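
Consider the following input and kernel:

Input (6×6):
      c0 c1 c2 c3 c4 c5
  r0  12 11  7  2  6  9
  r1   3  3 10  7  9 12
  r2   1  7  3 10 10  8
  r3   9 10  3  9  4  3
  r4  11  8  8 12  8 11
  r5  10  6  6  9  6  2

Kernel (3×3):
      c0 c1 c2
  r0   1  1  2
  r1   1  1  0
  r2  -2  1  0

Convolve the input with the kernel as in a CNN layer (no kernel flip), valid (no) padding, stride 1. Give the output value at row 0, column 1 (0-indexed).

24

The receptive field on the input at this output position is [11 7 2 / 3 10 7 / 7 3 10]. Elementwise product with the kernel and sum: 11·1 + 7·1 + 2·2 + 3·1 + 10·1 + 7·-2 + 3·1.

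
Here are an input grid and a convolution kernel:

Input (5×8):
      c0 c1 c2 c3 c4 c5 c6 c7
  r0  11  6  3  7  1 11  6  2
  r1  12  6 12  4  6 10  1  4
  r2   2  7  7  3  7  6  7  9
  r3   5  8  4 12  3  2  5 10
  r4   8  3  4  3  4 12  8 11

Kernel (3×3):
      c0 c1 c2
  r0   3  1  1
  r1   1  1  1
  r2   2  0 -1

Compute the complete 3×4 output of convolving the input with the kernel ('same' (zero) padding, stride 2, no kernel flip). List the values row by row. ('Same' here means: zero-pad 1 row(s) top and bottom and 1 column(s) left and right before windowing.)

Output[0,0]: The receptive field on the zero-padded input at this output position is [0 0 0 / 0 11 6 / 0 12 6]. Elementwise product with the kernel and sum: 0·3 + 0·1 + 0·1 + 0·1 + 11·1 + 6·1 + 0·2 + 6·-1.
Output[0,1]: The receptive field on the zero-padded input at this output position is [0 0 0 / 6 3 7 / 6 12 4]. Elementwise product with the kernel and sum: 0·3 + 0·1 + 0·1 + 6·1 + 3·1 + 7·1 + 6·2 + 4·-1.

11 24 17 35
19 55 66 51
24 50 60 52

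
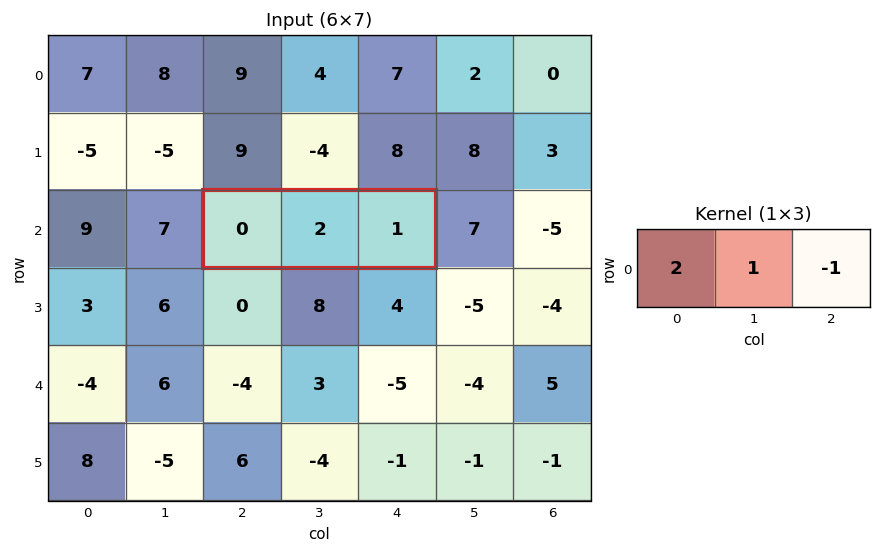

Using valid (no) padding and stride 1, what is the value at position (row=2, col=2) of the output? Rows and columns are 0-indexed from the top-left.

The receptive field on the input at this output position is [0 2 1]. Elementwise product with the kernel and sum: 0·2 + 2·1 + 1·-1.

1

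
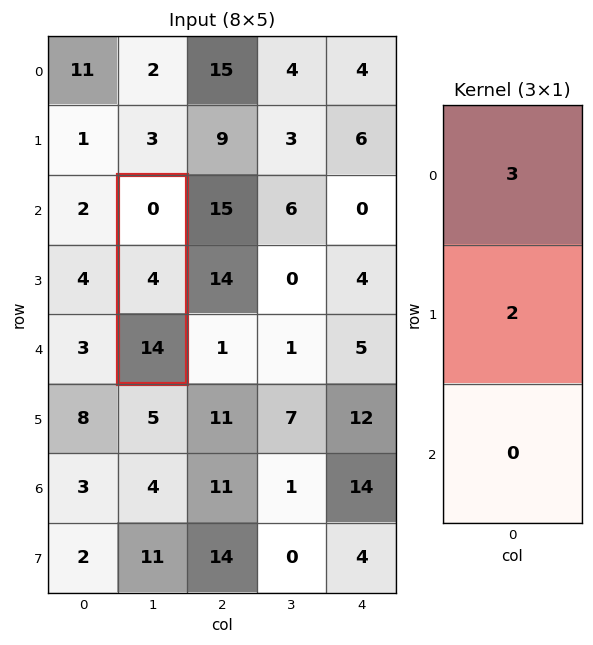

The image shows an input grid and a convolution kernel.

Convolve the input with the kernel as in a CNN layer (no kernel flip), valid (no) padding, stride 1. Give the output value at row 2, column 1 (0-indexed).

The receptive field on the input at this output position is [0 / 4 / 14]. Elementwise product with the kernel and sum: 0·3 + 4·2.

8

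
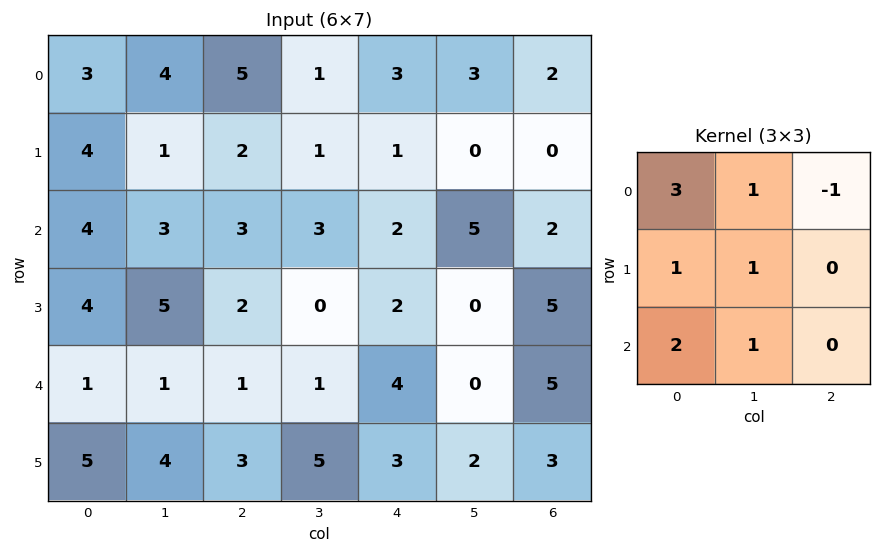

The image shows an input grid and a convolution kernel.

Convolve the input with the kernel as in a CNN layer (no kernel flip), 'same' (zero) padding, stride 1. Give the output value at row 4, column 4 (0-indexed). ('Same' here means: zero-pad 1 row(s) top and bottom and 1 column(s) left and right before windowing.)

The receptive field on the zero-padded input at this output position is [0 2 0 / 1 4 0 / 5 3 2]. Elementwise product with the kernel and sum: 0·3 + 2·1 + 0·-1 + 1·1 + 4·1 + 5·2 + 3·1.

20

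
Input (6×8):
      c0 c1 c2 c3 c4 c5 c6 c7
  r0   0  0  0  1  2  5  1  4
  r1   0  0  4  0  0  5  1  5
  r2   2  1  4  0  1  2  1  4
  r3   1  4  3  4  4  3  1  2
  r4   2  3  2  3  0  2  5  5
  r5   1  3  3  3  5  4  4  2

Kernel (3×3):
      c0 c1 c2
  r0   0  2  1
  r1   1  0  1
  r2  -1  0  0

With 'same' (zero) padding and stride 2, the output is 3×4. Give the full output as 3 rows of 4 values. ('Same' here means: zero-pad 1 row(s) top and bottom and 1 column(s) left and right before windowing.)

Output[0,0]: The receptive field on the zero-padded input at this output position is [0 0 0 / 0 0 0 / 0 0 0]. Elementwise product with the kernel and sum: 0·2 + 0·1 + 0·1 + 0·1 + 0·-1.
Output[0,1]: The receptive field on the zero-padded input at this output position is [0 0 0 / 0 0 1 / 0 4 0]. Elementwise product with the kernel and sum: 0·2 + 0·1 + 0·1 + 1·1 + 0·-1.

0 1 6 4
1 5 3 10
9 13 13 7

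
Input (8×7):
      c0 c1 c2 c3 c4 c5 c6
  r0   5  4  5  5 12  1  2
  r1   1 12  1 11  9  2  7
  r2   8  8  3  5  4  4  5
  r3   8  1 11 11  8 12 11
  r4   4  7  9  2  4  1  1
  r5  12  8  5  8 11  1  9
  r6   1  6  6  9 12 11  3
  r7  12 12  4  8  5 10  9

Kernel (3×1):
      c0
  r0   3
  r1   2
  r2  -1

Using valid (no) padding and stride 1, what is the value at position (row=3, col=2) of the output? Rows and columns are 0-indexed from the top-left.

46

The receptive field on the input at this output position is [11 / 9 / 5]. Elementwise product with the kernel and sum: 11·3 + 9·2 + 5·-1.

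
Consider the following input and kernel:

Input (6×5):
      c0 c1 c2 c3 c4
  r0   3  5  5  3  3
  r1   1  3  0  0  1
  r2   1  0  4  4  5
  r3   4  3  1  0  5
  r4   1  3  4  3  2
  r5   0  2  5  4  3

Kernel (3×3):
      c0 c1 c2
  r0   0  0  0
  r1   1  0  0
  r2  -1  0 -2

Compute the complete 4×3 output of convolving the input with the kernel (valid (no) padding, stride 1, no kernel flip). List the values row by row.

-8 -5 -14
-5 -3 -7
-5 -6 -7
-9 -7 -7

Output[0,0]: The receptive field on the input at this output position is [3 5 5 / 1 3 0 / 1 0 4]. Elementwise product with the kernel and sum: 1·1 + 1·-1 + 4·-2.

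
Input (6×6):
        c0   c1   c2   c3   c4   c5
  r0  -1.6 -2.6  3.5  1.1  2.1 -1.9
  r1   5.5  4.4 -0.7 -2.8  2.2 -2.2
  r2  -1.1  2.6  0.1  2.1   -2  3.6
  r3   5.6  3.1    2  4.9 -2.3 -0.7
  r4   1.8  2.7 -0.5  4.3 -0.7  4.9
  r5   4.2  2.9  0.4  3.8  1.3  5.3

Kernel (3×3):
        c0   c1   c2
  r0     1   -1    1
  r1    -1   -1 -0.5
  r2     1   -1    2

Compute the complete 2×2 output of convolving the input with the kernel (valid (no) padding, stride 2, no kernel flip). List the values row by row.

-8.55 0.9
-15.2 -15.95

Output[0,0]: The receptive field on the input at this output position is [-1.6 -2.6 3.5 / 5.5 4.4 -0.7 / -1.1 2.6 0.1]. Elementwise product with the kernel and sum: -1.6·1 + -2.6·-1 + 3.5·1 + 5.5·-1 + 4.4·-1 + -0.7·-0.5 + -1.1·1 + 2.6·-1 + 0.1·2.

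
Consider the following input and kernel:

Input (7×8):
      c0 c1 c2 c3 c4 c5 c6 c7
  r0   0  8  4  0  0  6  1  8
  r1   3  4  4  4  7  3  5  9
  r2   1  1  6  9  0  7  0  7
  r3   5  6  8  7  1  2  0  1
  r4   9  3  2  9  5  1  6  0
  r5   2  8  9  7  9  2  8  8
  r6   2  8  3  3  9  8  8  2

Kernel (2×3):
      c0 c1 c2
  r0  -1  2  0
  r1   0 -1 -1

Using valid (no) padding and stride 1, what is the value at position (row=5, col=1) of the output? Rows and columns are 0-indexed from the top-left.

4

The receptive field on the input at this output position is [8 9 7 / 8 3 3]. Elementwise product with the kernel and sum: 8·-1 + 9·2 + 3·-1 + 3·-1.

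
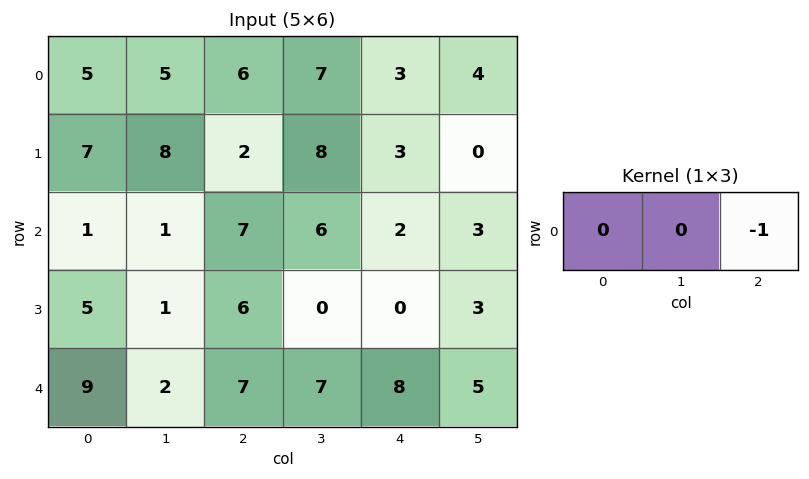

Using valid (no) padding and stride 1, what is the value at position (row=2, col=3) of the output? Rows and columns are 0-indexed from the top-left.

-3

The receptive field on the input at this output position is [6 2 3]. Elementwise product with the kernel and sum: 3·-1.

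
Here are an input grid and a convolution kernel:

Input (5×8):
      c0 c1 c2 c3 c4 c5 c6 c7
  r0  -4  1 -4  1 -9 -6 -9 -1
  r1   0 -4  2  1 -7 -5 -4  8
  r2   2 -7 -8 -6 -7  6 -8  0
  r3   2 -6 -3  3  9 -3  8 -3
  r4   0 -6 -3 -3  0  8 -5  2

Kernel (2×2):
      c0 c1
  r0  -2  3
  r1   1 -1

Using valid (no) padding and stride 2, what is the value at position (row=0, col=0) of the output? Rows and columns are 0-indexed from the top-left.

15

The receptive field on the input at this output position is [-4 1 / 0 -4]. Elementwise product with the kernel and sum: -4·-2 + 1·3 + 0·1 + -4·-1.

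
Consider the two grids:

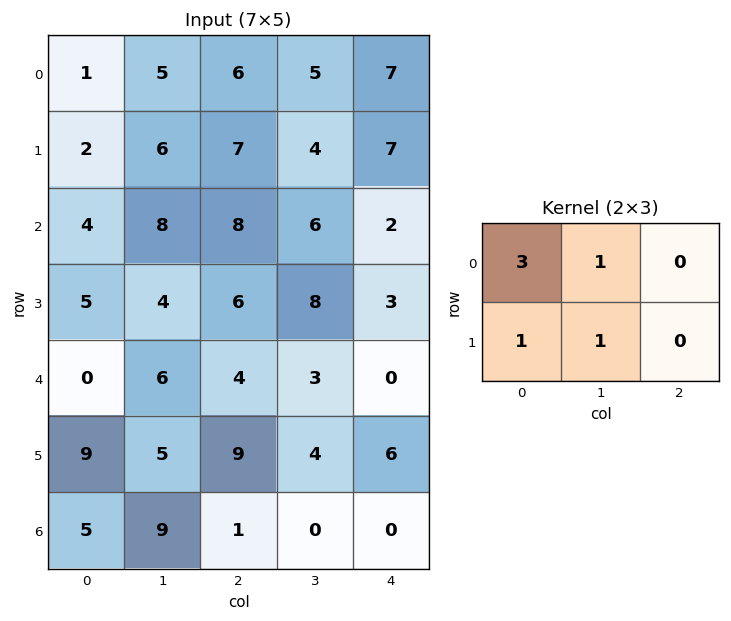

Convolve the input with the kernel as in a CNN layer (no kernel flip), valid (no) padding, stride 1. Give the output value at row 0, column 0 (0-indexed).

The receptive field on the input at this output position is [1 5 6 / 2 6 7]. Elementwise product with the kernel and sum: 1·3 + 5·1 + 2·1 + 6·1.

16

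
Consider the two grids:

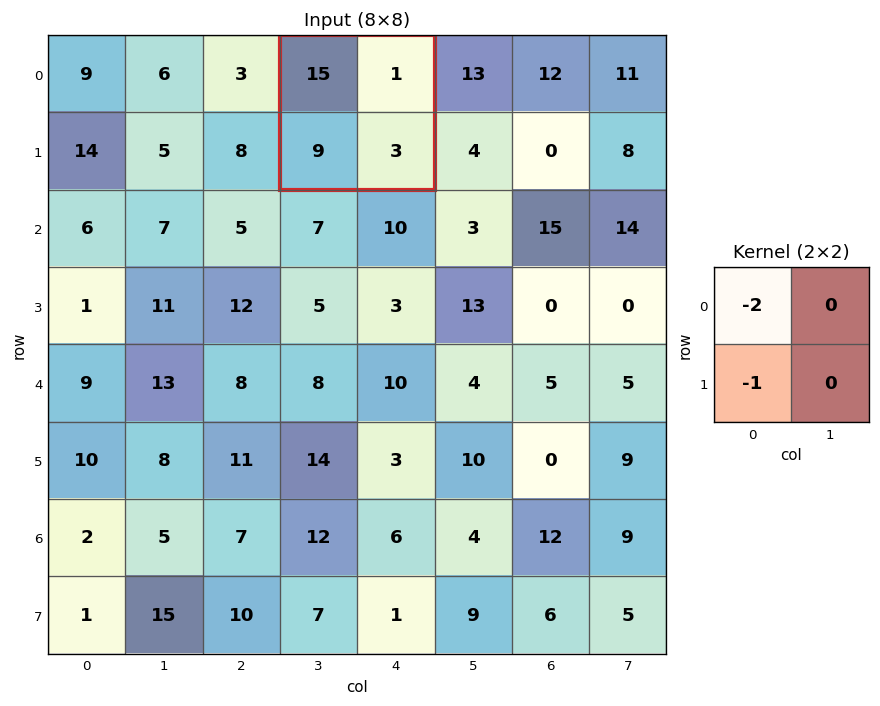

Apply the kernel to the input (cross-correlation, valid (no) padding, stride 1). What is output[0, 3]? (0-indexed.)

The receptive field on the input at this output position is [15 1 / 9 3]. Elementwise product with the kernel and sum: 15·-2 + 9·-1.

-39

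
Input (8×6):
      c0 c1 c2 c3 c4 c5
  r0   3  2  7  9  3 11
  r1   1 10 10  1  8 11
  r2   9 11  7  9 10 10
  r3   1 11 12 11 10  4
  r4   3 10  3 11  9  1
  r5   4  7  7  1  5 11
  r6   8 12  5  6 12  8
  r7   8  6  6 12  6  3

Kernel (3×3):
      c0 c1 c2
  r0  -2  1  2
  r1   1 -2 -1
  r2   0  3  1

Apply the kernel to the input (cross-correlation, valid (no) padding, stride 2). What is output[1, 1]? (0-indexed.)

37

The receptive field on the input at this output position is [7 9 10 / 12 11 10 / 3 11 9]. Elementwise product with the kernel and sum: 7·-2 + 9·1 + 10·2 + 12·1 + 11·-2 + 10·-1 + 11·3 + 9·1.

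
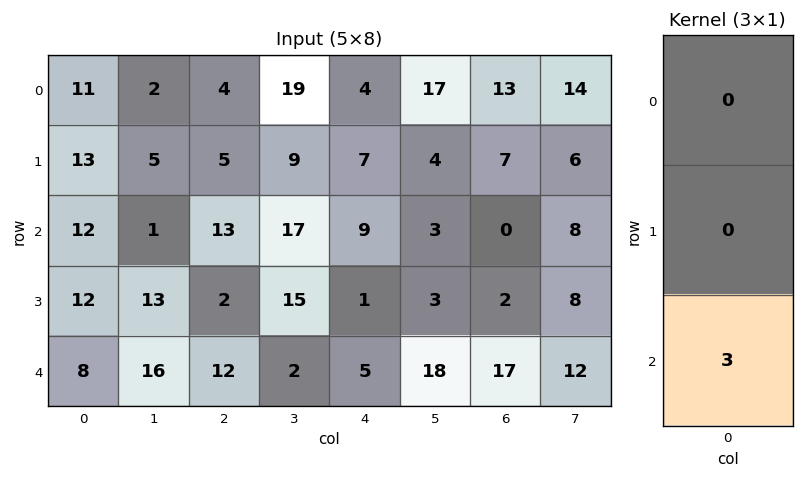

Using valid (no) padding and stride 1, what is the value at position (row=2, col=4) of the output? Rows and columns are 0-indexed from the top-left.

The receptive field on the input at this output position is [9 / 1 / 5]. Elementwise product with the kernel and sum: 5·3.

15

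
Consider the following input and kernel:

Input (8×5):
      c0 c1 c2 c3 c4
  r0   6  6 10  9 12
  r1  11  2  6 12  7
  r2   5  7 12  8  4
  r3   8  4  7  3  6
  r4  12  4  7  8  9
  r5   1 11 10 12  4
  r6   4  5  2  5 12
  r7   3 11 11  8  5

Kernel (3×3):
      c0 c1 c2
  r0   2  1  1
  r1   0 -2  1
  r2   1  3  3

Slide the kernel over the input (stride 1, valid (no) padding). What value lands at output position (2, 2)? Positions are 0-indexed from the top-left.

94

The receptive field on the input at this output position is [12 8 4 / 7 3 6 / 7 8 9]. Elementwise product with the kernel and sum: 12·2 + 8·1 + 4·1 + 3·-2 + 6·1 + 7·1 + 8·3 + 9·3.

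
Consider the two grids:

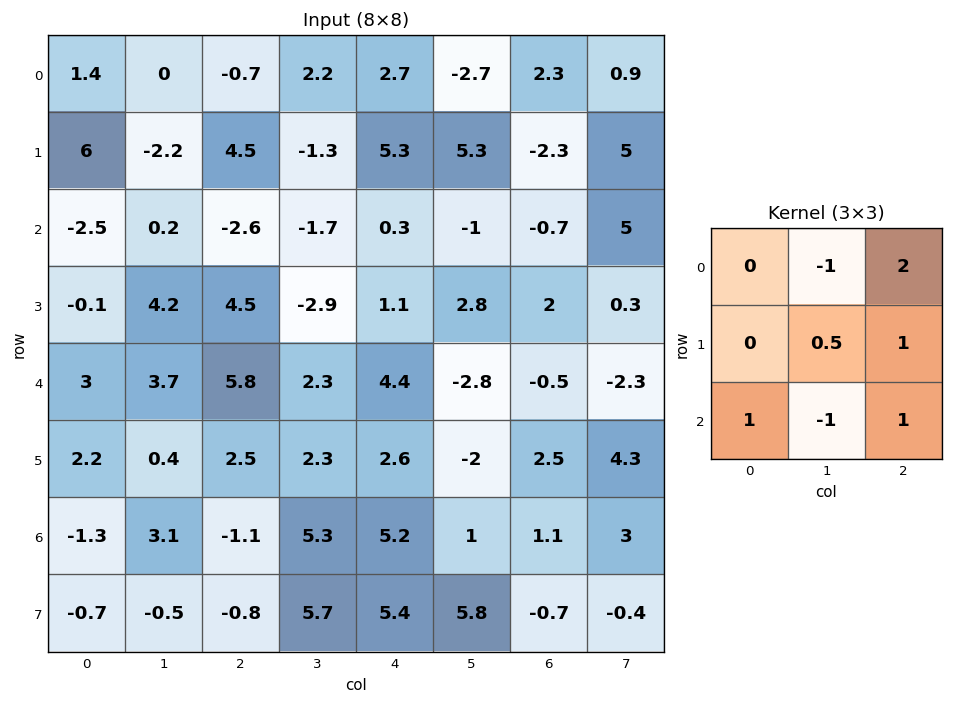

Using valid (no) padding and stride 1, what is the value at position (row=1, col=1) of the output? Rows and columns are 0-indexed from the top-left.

The receptive field on the input at this output position is [-2.2 4.5 -1.3 / 0.2 -2.6 -1.7 / 4.2 4.5 -2.9]. Elementwise product with the kernel and sum: 4.5·-1 + -1.3·2 + -2.6·0.5 + -1.7·1 + 4.2·1 + 4.5·-1 + -2.9·1.

-13.3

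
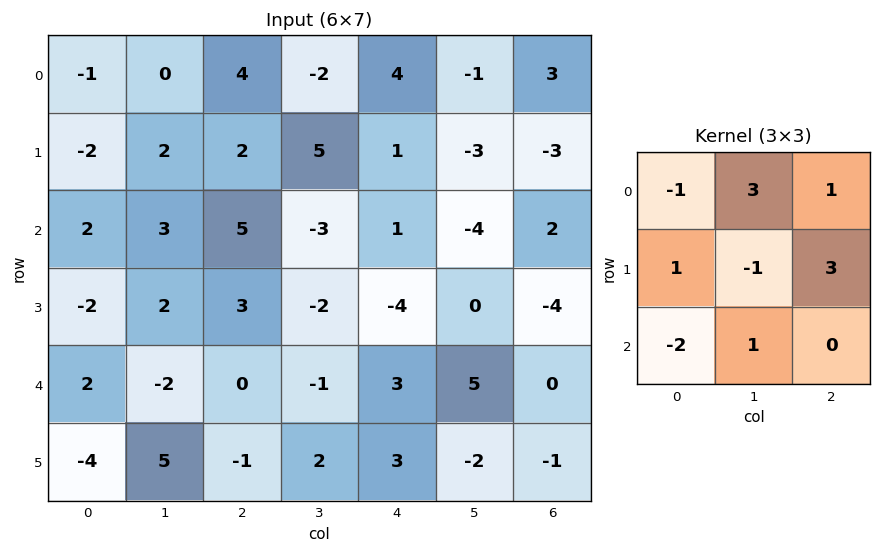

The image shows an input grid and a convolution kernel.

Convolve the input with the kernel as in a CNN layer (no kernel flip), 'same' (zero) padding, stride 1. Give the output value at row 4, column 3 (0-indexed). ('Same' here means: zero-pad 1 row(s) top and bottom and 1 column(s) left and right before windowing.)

The receptive field on the zero-padded input at this output position is [3 -2 -4 / 0 -1 3 / -1 2 3]. Elementwise product with the kernel and sum: 3·-1 + -2·3 + -4·1 + 0·1 + -1·-1 + 3·3 + -1·-2 + 2·1.

1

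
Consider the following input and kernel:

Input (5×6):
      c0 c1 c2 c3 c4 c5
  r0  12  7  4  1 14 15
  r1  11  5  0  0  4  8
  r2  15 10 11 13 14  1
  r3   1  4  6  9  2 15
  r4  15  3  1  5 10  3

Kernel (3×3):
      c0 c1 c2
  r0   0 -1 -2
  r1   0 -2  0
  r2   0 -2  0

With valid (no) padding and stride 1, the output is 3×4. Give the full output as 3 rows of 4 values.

Output[0,0]: The receptive field on the input at this output position is [12 7 4 / 11 5 0 / 15 10 11]. Elementwise product with the kernel and sum: 7·-1 + 4·-2 + 5·-2 + 10·-2.

-45 -28 -55 -80
-33 -34 -52 -52
-46 -51 -69 -40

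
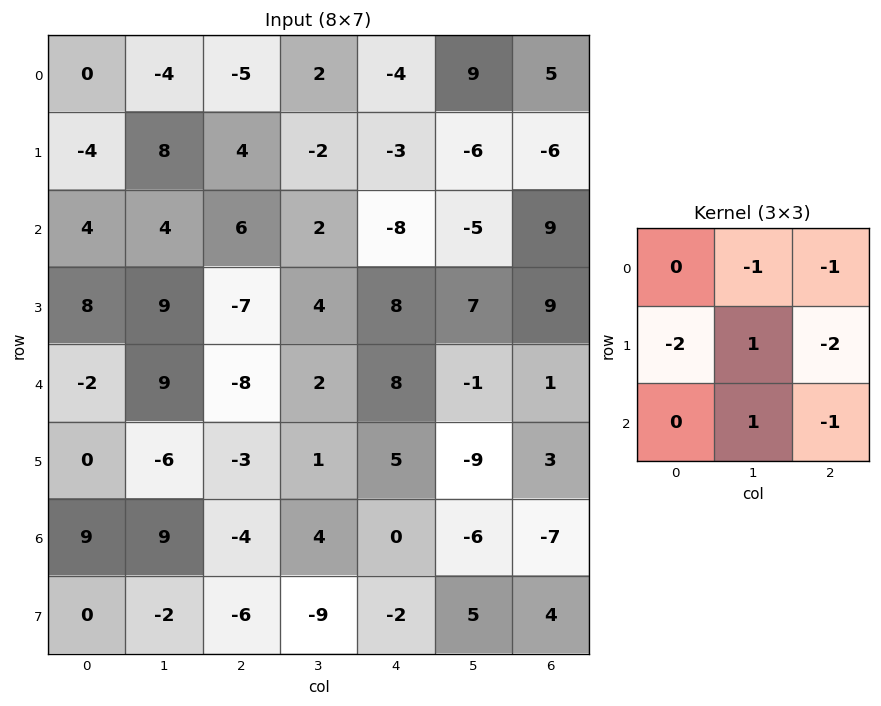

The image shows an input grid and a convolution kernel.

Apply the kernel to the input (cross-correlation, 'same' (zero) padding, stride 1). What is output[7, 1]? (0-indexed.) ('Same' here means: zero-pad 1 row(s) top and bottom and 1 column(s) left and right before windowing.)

The receptive field on the zero-padded input at this output position is [9 9 -4 / 0 -2 -6 / 0 0 0]. Elementwise product with the kernel and sum: 9·-1 + -4·-1 + 0·-2 + -2·1 + -6·-2 + 0·1 + 0·-1.

5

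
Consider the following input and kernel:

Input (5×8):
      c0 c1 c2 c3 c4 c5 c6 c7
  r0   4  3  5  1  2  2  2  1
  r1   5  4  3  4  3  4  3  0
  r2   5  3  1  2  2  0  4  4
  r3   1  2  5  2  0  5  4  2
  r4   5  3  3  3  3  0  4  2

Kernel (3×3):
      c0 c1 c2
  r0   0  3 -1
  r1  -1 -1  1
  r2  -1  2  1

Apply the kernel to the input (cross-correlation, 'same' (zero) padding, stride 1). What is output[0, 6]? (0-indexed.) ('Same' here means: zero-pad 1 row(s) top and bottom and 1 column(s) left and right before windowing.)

-1

The receptive field on the zero-padded input at this output position is [0 0 0 / 2 2 1 / 4 3 0]. Elementwise product with the kernel and sum: 0·3 + 0·-1 + 2·-1 + 2·-1 + 1·1 + 4·-1 + 3·2 + 0·1.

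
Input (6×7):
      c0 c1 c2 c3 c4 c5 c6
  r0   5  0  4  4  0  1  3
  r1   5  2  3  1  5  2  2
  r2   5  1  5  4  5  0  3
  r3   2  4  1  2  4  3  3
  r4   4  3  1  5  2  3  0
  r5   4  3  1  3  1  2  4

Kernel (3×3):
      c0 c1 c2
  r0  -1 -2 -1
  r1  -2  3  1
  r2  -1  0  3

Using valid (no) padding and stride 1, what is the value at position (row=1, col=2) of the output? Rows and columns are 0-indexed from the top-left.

The receptive field on the input at this output position is [3 1 5 / 5 4 5 / 1 2 4]. Elementwise product with the kernel and sum: 3·-1 + 1·-2 + 5·-1 + 5·-2 + 4·3 + 5·1 + 1·-1 + 4·3.

8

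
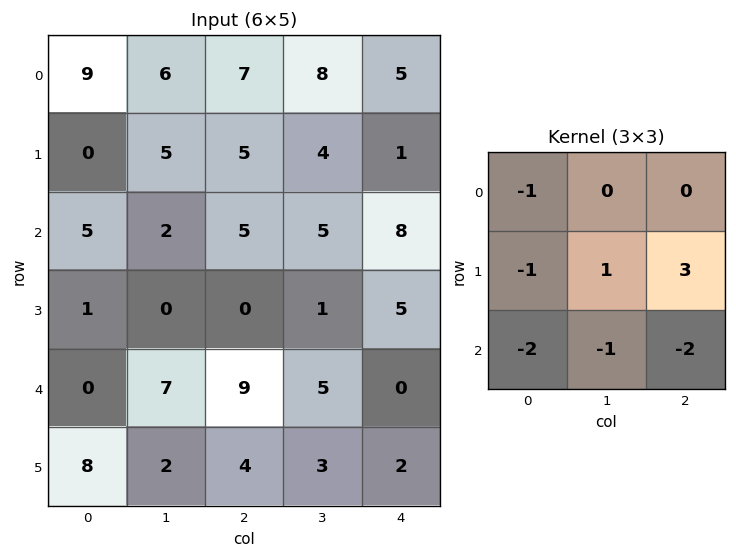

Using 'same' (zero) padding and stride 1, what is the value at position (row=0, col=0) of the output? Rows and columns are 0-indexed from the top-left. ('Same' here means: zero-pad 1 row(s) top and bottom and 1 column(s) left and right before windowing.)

17

The receptive field on the zero-padded input at this output position is [0 0 0 / 0 9 6 / 0 0 5]. Elementwise product with the kernel and sum: 0·-1 + 0·-1 + 9·1 + 6·3 + 0·-2 + 0·-1 + 5·-2.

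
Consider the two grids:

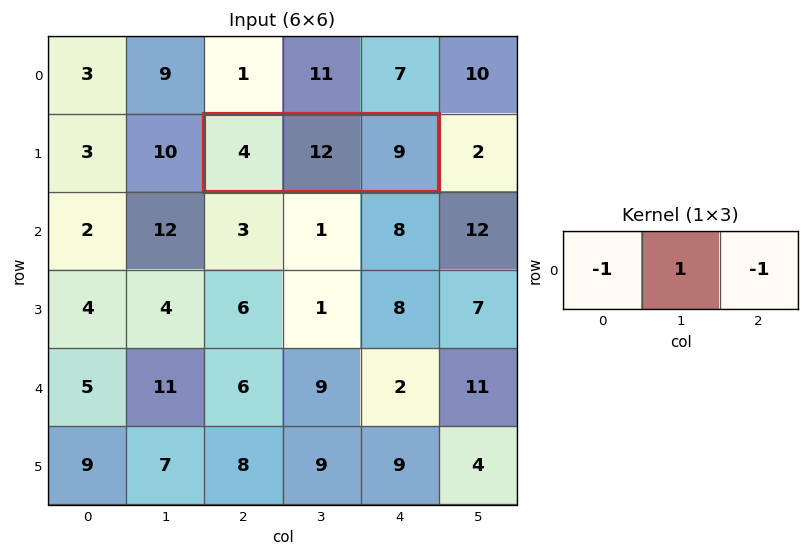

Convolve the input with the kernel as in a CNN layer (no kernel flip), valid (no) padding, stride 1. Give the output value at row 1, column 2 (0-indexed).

-1

The receptive field on the input at this output position is [4 12 9]. Elementwise product with the kernel and sum: 4·-1 + 12·1 + 9·-1.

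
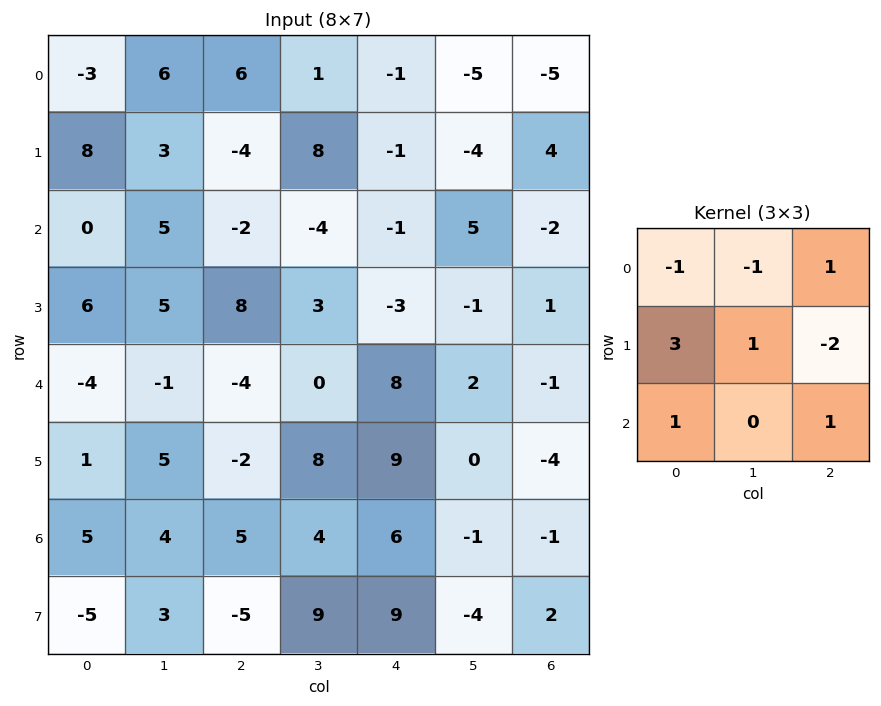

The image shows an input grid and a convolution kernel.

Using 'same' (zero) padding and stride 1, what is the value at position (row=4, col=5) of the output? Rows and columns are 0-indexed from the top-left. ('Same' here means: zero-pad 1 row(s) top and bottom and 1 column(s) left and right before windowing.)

The receptive field on the zero-padded input at this output position is [-3 -1 1 / 8 2 -1 / 9 0 -4]. Elementwise product with the kernel and sum: -3·-1 + -1·-1 + 1·1 + 8·3 + 2·1 + -1·-2 + 9·1 + -4·1.

38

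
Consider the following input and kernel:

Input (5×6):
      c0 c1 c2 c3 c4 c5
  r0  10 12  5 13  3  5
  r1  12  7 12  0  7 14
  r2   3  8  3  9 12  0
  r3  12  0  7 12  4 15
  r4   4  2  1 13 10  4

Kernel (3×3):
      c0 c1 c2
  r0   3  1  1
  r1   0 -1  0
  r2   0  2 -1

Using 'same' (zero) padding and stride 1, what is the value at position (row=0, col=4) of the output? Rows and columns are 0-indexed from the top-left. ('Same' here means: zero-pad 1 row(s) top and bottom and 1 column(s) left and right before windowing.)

-3

The receptive field on the zero-padded input at this output position is [0 0 0 / 13 3 5 / 0 7 14]. Elementwise product with the kernel and sum: 0·3 + 0·1 + 0·1 + 3·-1 + 7·2 + 14·-1.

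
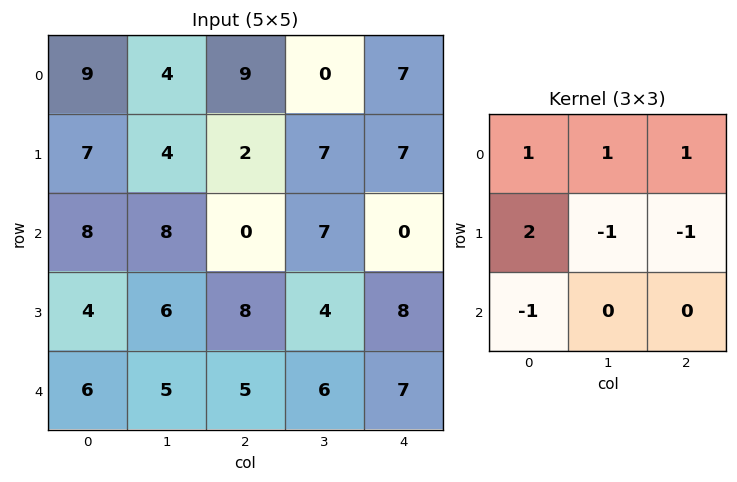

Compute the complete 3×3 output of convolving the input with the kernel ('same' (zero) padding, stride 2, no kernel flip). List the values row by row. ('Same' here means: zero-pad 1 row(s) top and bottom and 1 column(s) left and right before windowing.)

Output[0,0]: The receptive field on the zero-padded input at this output position is [0 0 0 / 0 9 4 / 0 7 4]. Elementwise product with the kernel and sum: 0·1 + 0·1 + 0·1 + 0·2 + 9·-1 + 4·-1 + 0·-1.
Output[0,1]: The receptive field on the zero-padded input at this output position is [0 0 0 / 4 9 0 / 4 2 7]. Elementwise product with the kernel and sum: 0·1 + 0·1 + 0·1 + 4·2 + 9·-1 + 0·-1 + 4·-1.

-13 -5 -14
-5 16 24
-1 17 17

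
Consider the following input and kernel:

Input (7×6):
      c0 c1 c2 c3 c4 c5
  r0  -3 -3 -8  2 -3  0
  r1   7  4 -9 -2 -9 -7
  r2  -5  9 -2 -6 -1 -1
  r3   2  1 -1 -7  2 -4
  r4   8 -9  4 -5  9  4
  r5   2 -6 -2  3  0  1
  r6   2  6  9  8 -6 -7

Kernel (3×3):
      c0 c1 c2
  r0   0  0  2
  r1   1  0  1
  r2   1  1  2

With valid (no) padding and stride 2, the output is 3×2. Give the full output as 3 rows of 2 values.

-18 -34
4 16
34 21

Output[0,0]: The receptive field on the input at this output position is [-3 -3 -8 / 7 4 -9 / -5 9 -2]. Elementwise product with the kernel and sum: -8·2 + 7·1 + -9·1 + -5·1 + 9·1 + -2·2.
Output[0,1]: The receptive field on the input at this output position is [-8 2 -3 / -9 -2 -9 / -2 -6 -1]. Elementwise product with the kernel and sum: -3·2 + -9·1 + -9·1 + -2·1 + -6·1 + -1·2.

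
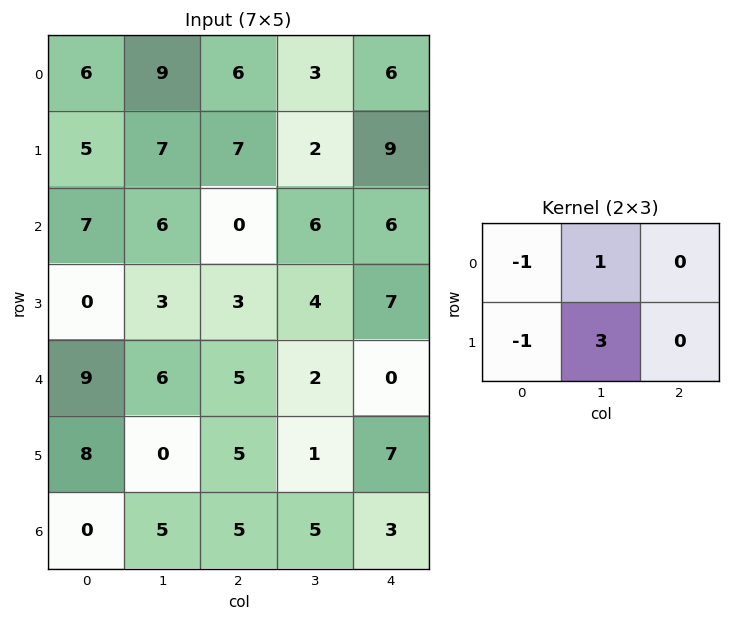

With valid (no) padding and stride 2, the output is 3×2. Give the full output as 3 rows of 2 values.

19 -4
8 15
-11 -5

Output[0,0]: The receptive field on the input at this output position is [6 9 6 / 5 7 7]. Elementwise product with the kernel and sum: 6·-1 + 9·1 + 5·-1 + 7·3.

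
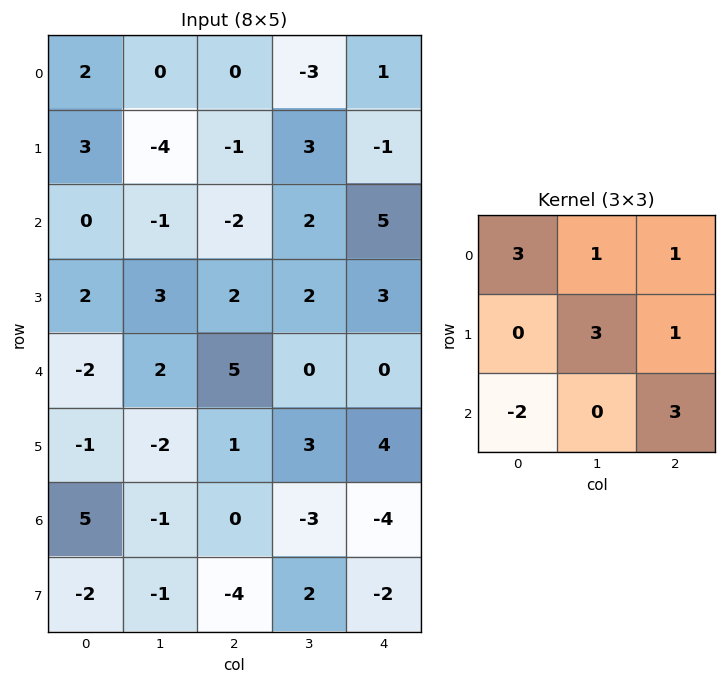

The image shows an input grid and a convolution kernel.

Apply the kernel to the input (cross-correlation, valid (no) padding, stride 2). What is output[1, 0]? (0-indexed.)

27

The receptive field on the input at this output position is [0 -1 -2 / 2 3 2 / -2 2 5]. Elementwise product with the kernel and sum: 0·3 + -1·1 + -2·1 + 3·3 + 2·1 + -2·-2 + 5·3.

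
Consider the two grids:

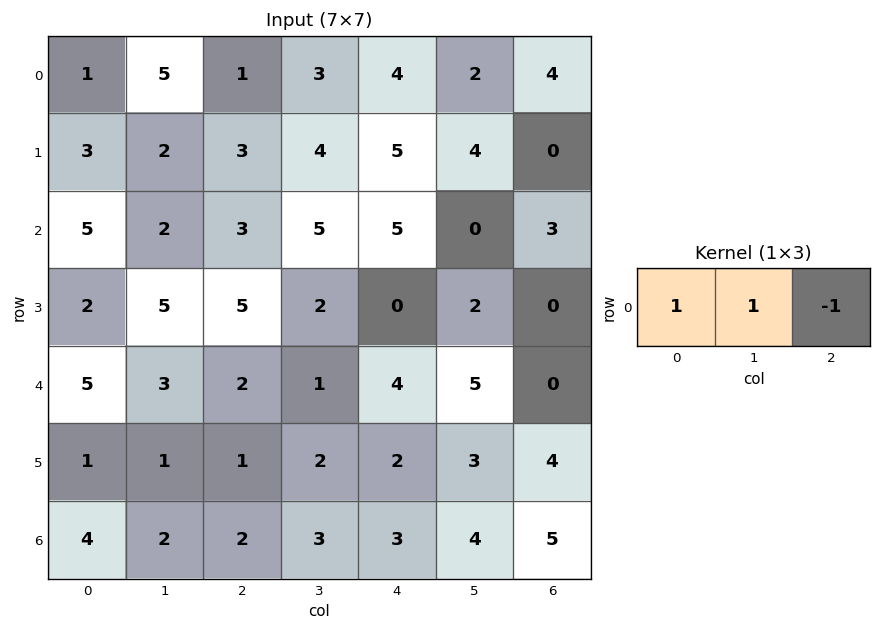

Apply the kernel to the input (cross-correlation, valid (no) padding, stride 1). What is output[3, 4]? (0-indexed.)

The receptive field on the input at this output position is [0 2 0]. Elementwise product with the kernel and sum: 0·1 + 2·1 + 0·-1.

2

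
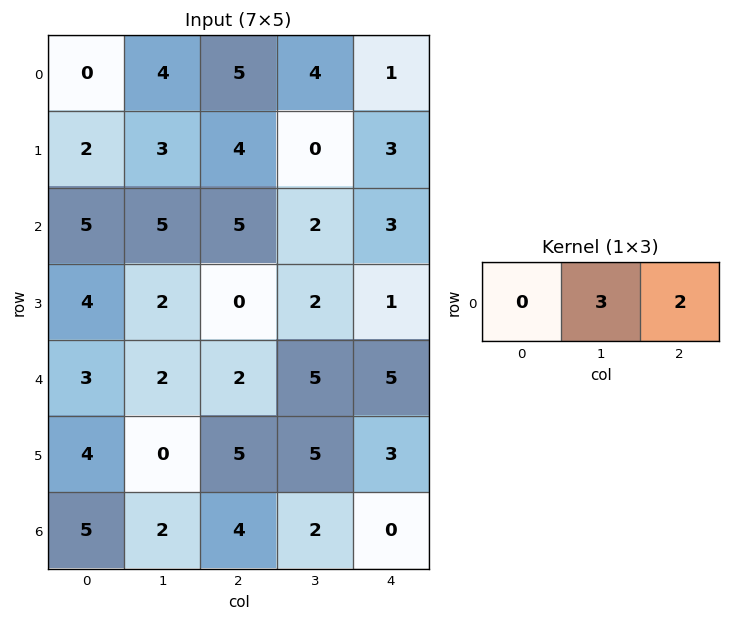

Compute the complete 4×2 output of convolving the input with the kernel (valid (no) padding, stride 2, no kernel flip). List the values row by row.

Output[0,0]: The receptive field on the input at this output position is [0 4 5]. Elementwise product with the kernel and sum: 4·3 + 5·2.

22 14
25 12
10 25
14 6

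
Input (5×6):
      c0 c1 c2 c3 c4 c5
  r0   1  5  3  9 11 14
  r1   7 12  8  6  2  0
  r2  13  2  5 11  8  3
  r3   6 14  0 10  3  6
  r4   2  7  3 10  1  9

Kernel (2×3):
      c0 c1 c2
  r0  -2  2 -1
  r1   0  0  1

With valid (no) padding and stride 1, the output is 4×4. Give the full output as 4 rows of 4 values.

13 -7 3 -10
7 -3 2 -5
-27 5 7 -3
19 -28 18 -11

Output[0,0]: The receptive field on the input at this output position is [1 5 3 / 7 12 8]. Elementwise product with the kernel and sum: 1·-2 + 5·2 + 3·-1 + 8·1.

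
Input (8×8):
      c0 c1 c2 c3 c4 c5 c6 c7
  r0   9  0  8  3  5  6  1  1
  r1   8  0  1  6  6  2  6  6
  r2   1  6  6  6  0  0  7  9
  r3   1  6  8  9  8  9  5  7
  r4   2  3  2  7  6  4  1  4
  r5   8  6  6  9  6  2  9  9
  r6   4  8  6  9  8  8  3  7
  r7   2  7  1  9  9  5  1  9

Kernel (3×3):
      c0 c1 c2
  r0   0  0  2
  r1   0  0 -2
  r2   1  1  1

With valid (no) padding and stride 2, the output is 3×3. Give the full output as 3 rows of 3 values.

27 10 -3
3 -1 15
10 23 3

Output[0,0]: The receptive field on the input at this output position is [9 0 8 / 8 0 1 / 1 6 6]. Elementwise product with the kernel and sum: 8·2 + 1·-2 + 1·1 + 6·1 + 6·1.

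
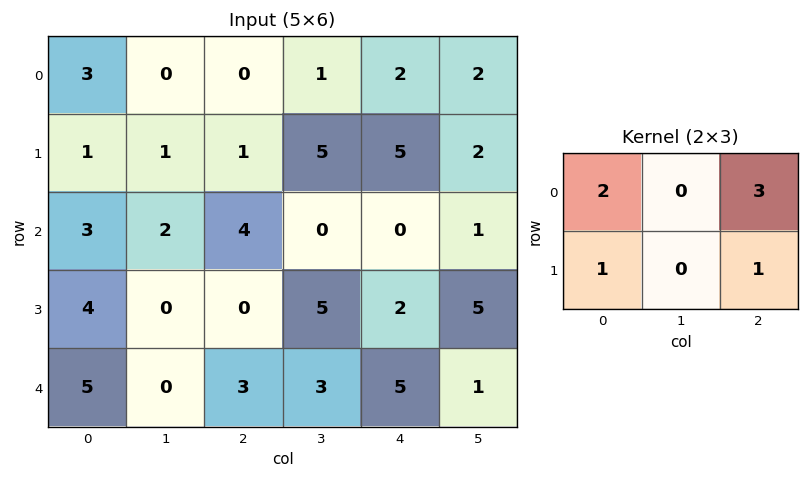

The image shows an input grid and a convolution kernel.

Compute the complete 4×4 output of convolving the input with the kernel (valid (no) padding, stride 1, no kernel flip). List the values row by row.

Output[0,0]: The receptive field on the input at this output position is [3 0 0 / 1 1 1]. Elementwise product with the kernel and sum: 3·2 + 0·3 + 1·1 + 1·1.
Output[0,1]: The receptive field on the input at this output position is [0 0 1 / 1 1 5]. Elementwise product with the kernel and sum: 0·2 + 1·3 + 1·1 + 5·1.

8 9 12 15
12 19 21 17
22 9 10 13
16 18 14 29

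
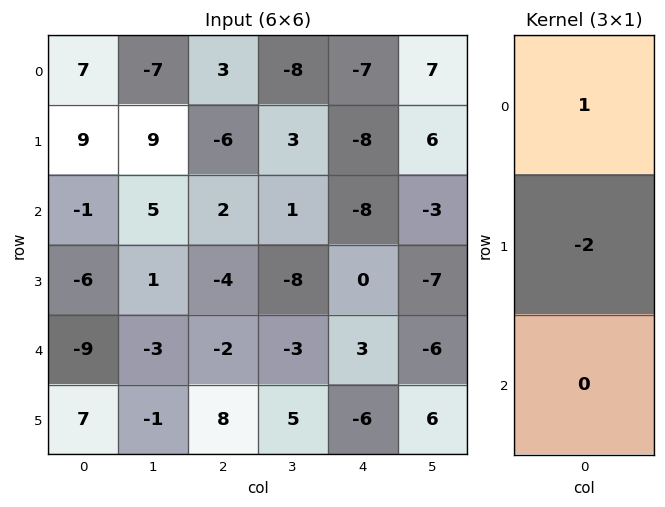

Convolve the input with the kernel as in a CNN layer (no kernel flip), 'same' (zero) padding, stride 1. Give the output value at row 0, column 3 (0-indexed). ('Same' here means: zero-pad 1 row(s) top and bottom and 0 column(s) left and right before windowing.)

The receptive field on the zero-padded input at this output position is [0 / -8 / 3]. Elementwise product with the kernel and sum: 0·1 + -8·-2.

16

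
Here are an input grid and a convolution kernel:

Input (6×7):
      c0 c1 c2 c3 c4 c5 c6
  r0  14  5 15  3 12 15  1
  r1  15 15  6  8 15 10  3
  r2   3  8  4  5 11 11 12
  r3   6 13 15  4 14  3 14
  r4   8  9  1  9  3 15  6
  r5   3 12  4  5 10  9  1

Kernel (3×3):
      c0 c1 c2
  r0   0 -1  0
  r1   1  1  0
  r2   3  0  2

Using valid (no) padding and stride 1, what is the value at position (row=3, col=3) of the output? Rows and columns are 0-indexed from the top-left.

31

The receptive field on the input at this output position is [4 14 3 / 9 3 15 / 5 10 9]. Elementwise product with the kernel and sum: 14·-1 + 9·1 + 3·1 + 5·3 + 9·2.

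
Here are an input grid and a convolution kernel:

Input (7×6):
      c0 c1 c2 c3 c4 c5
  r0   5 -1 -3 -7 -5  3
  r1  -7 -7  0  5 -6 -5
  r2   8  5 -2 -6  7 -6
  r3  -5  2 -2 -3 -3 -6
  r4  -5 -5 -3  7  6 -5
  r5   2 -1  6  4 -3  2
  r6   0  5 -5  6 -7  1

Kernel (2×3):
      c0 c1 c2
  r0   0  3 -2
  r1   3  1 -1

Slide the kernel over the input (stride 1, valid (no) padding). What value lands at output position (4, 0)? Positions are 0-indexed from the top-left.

The receptive field on the input at this output position is [-5 -5 -3 / 2 -1 6]. Elementwise product with the kernel and sum: -5·3 + -3·-2 + 2·3 + -1·1 + 6·-1.

-10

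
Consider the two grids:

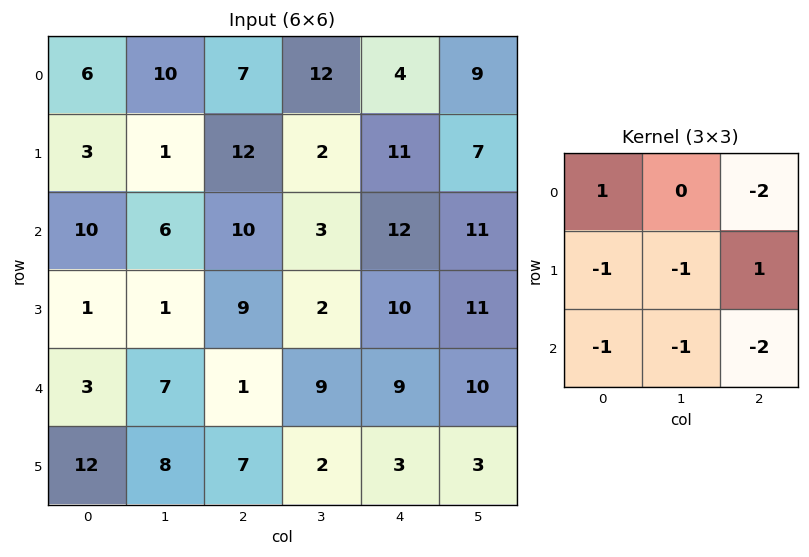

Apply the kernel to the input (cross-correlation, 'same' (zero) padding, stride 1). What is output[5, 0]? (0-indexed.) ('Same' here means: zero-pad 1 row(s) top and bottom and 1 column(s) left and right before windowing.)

-18

The receptive field on the zero-padded input at this output position is [0 3 7 / 0 12 8 / 0 0 0]. Elementwise product with the kernel and sum: 0·1 + 7·-2 + 0·-1 + 12·-1 + 8·1 + 0·-1 + 0·-1 + 0·-2.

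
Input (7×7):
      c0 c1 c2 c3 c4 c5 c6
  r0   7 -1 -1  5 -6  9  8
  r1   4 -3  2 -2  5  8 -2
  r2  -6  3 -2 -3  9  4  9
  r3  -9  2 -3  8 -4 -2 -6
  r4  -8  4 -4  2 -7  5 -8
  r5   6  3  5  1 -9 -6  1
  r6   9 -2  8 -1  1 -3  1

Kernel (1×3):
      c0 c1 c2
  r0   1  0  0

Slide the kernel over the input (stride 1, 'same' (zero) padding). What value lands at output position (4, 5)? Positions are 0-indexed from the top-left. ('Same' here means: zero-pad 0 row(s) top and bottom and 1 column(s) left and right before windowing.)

-7

The receptive field on the zero-padded input at this output position is [-7 5 -8]. Elementwise product with the kernel and sum: -7·1.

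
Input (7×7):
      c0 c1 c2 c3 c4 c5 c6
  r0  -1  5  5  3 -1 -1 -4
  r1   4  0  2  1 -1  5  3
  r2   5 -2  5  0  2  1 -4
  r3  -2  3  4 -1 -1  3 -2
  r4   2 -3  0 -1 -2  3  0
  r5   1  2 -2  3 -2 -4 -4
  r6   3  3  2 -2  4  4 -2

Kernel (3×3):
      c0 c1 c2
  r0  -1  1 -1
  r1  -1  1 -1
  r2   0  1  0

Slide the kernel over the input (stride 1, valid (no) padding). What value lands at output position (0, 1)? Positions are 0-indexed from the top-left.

The receptive field on the input at this output position is [5 5 3 / 0 2 1 / -2 5 0]. Elementwise product with the kernel and sum: 5·-1 + 5·1 + 3·-1 + 0·-1 + 2·1 + 1·-1 + 5·1.

3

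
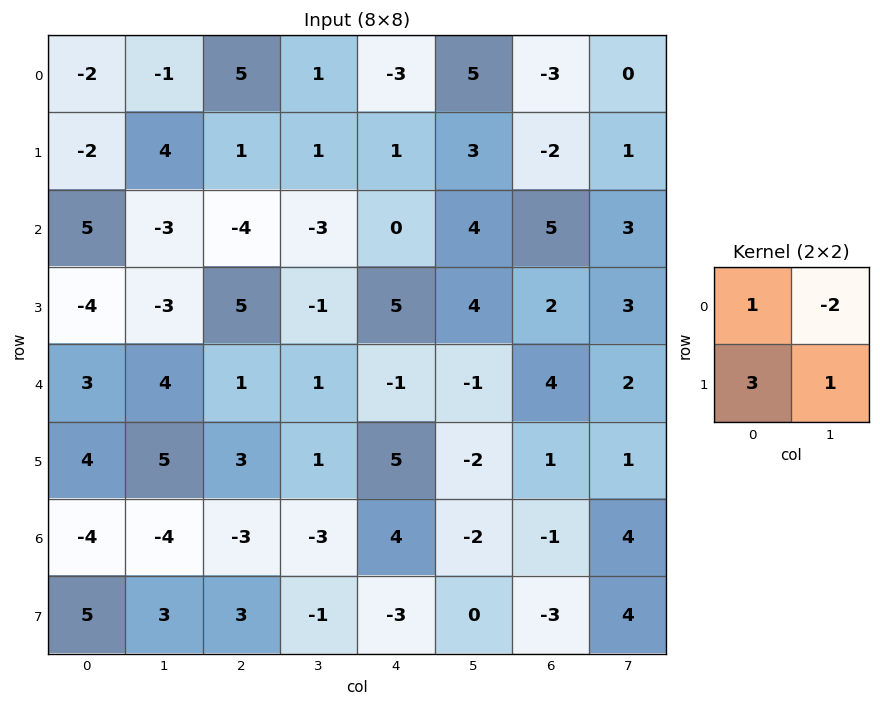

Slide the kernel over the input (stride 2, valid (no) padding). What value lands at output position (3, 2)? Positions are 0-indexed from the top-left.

-1

The receptive field on the input at this output position is [4 -2 / -3 0]. Elementwise product with the kernel and sum: 4·1 + -2·-2 + -3·3 + 0·1.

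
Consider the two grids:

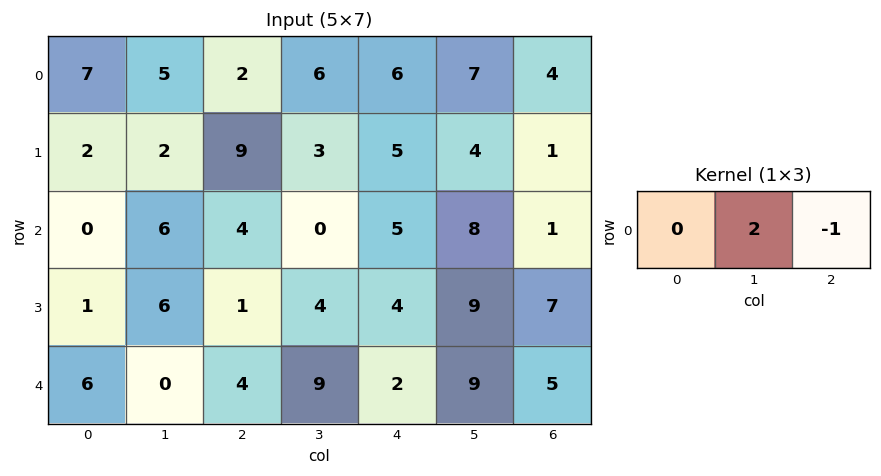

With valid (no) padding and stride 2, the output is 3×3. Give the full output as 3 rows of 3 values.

8 6 10
8 -5 15
-4 16 13

Output[0,0]: The receptive field on the input at this output position is [7 5 2]. Elementwise product with the kernel and sum: 5·2 + 2·-1.
Output[0,1]: The receptive field on the input at this output position is [2 6 6]. Elementwise product with the kernel and sum: 6·2 + 6·-1.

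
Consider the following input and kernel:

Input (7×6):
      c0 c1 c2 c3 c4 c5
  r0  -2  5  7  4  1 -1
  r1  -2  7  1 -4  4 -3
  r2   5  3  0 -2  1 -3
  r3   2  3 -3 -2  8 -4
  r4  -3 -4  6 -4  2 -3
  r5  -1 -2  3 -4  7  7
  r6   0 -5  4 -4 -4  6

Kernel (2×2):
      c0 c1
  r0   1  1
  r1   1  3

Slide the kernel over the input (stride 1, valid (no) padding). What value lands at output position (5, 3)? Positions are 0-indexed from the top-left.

-13

The receptive field on the input at this output position is [-4 7 / -4 -4]. Elementwise product with the kernel and sum: -4·1 + 7·1 + -4·1 + -4·3.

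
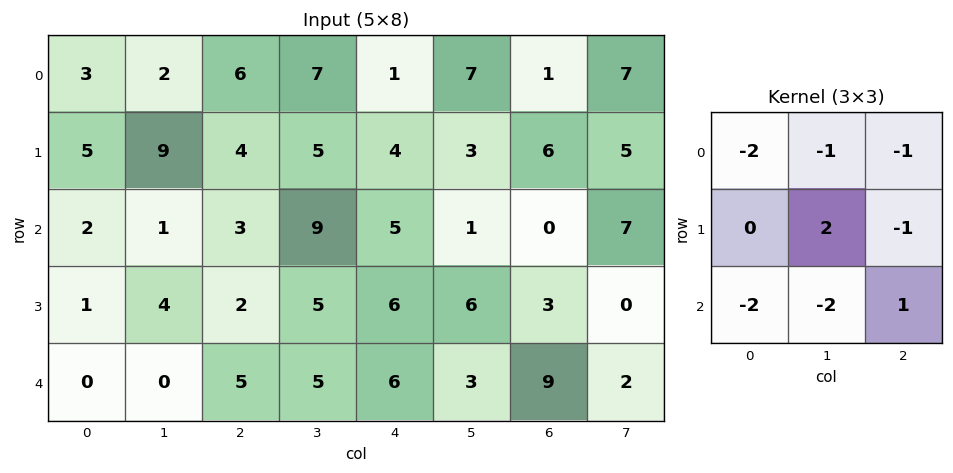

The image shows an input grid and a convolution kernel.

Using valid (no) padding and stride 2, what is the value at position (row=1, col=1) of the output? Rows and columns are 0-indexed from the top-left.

The receptive field on the input at this output position is [3 9 5 / 2 5 6 / 5 5 6]. Elementwise product with the kernel and sum: 3·-2 + 9·-1 + 5·-1 + 5·2 + 6·-1 + 5·-2 + 5·-2 + 6·1.

-30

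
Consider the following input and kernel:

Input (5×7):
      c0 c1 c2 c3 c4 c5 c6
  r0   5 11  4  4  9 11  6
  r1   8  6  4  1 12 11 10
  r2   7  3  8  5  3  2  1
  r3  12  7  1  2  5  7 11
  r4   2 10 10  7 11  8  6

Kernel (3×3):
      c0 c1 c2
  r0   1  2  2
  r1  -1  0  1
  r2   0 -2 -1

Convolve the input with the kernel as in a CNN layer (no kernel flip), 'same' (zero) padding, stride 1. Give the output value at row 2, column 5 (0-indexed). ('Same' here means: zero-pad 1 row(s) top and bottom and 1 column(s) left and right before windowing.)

The receptive field on the zero-padded input at this output position is [12 11 10 / 3 2 1 / 5 7 11]. Elementwise product with the kernel and sum: 12·1 + 11·2 + 10·2 + 3·-1 + 1·1 + 7·-2 + 11·-1.

27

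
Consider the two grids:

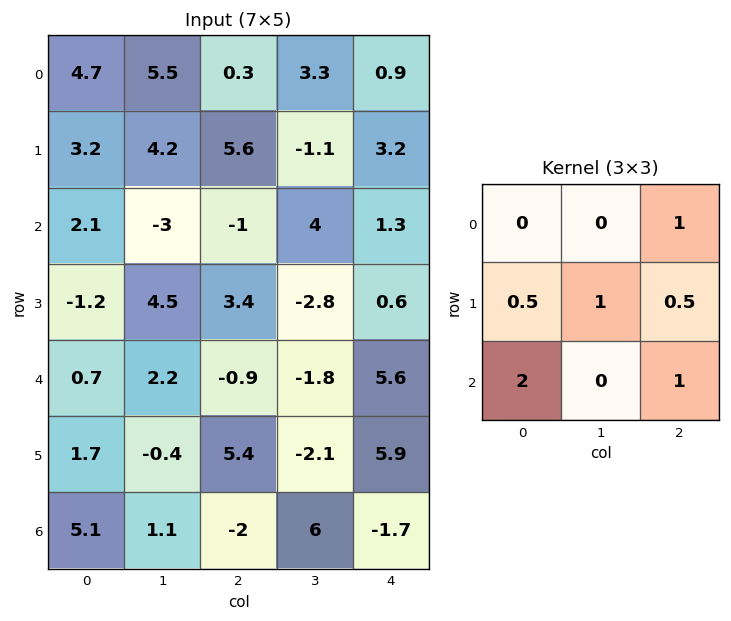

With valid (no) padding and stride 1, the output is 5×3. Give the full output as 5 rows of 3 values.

12.1 8.45 3.5
4.15 4.6 14.75
5.1 10.85 4.3
14.3 -6.4 17.85
10.45 10.55 3.45

Output[0,0]: The receptive field on the input at this output position is [4.7 5.5 0.3 / 3.2 4.2 5.6 / 2.1 -3 -1]. Elementwise product with the kernel and sum: 0.3·1 + 3.2·0.5 + 4.2·1 + 5.6·0.5 + 2.1·2 + -1·1.
Output[0,1]: The receptive field on the input at this output position is [5.5 0.3 3.3 / 4.2 5.6 -1.1 / -3 -1 4]. Elementwise product with the kernel and sum: 3.3·1 + 4.2·0.5 + 5.6·1 + -1.1·0.5 + -3·2 + 4·1.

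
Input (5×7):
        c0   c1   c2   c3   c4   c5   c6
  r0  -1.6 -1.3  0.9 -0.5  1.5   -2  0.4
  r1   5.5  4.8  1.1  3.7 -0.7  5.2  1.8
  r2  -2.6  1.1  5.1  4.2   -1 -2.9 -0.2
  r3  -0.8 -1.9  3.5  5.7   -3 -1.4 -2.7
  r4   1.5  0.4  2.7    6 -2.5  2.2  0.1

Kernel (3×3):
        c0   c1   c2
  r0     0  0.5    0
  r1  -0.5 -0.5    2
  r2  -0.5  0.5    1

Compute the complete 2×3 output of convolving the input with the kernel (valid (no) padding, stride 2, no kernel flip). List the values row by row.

Output[0,0]: The receptive field on the input at this output position is [-1.6 -1.3 0.9 / 5.5 4.8 1.1 / -2.6 1.1 5.1]. Elementwise product with the kernel and sum: -1.3·0.5 + 5.5·-0.5 + 4.8·-0.5 + 1.1·2 + -2.6·-0.5 + 1.1·0.5 + 5.1·1.

3.35 -5.5 -0.8
11.05 -9.35 -2.2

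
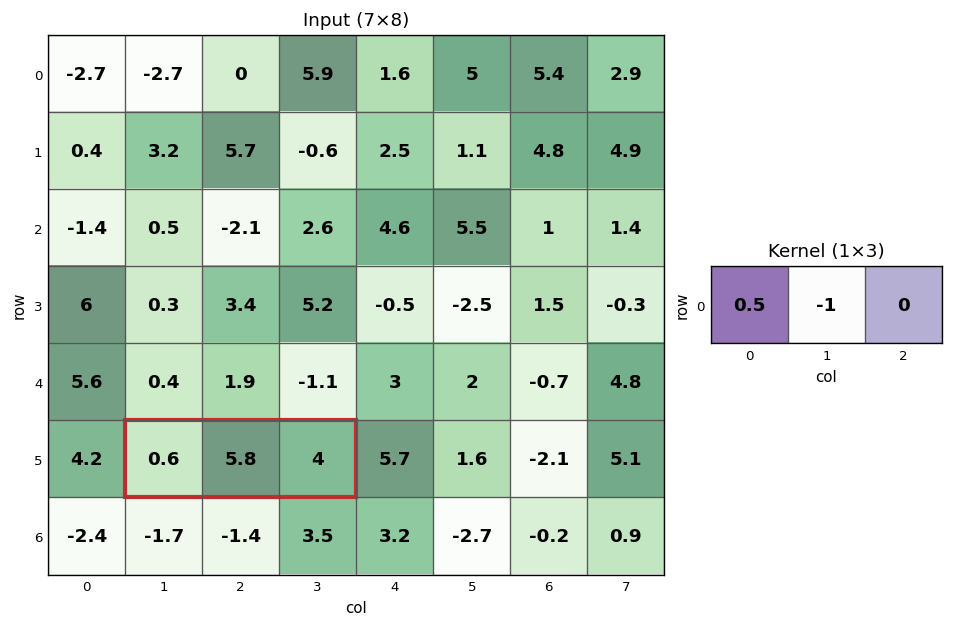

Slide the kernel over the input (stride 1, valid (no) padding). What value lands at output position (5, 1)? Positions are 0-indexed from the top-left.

The receptive field on the input at this output position is [0.6 5.8 4]. Elementwise product with the kernel and sum: 0.6·0.5 + 5.8·-1.

-5.5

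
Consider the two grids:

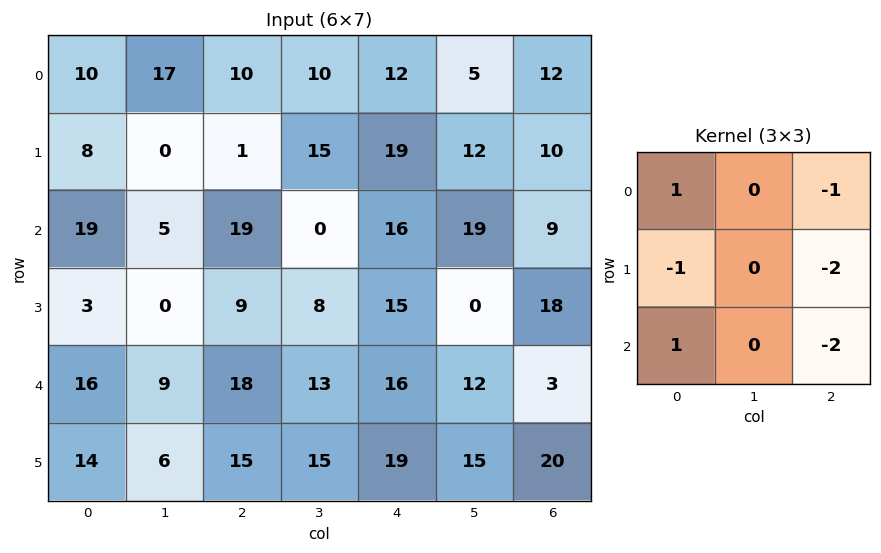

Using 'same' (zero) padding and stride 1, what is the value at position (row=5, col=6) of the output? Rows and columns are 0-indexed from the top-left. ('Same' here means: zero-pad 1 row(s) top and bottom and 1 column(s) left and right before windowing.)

The receptive field on the zero-padded input at this output position is [12 3 0 / 15 20 0 / 0 0 0]. Elementwise product with the kernel and sum: 12·1 + 0·-1 + 15·-1 + 0·-2 + 0·1 + 0·-2.

-3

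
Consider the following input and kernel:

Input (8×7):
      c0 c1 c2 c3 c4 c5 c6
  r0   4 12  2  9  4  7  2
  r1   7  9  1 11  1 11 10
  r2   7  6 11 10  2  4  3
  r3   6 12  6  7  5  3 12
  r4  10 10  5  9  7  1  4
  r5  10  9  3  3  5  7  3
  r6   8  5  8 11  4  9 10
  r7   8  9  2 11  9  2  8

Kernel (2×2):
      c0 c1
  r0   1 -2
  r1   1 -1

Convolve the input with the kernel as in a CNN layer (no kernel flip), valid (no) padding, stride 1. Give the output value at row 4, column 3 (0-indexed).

-7

The receptive field on the input at this output position is [9 7 / 3 5]. Elementwise product with the kernel and sum: 9·1 + 7·-2 + 3·1 + 5·-1.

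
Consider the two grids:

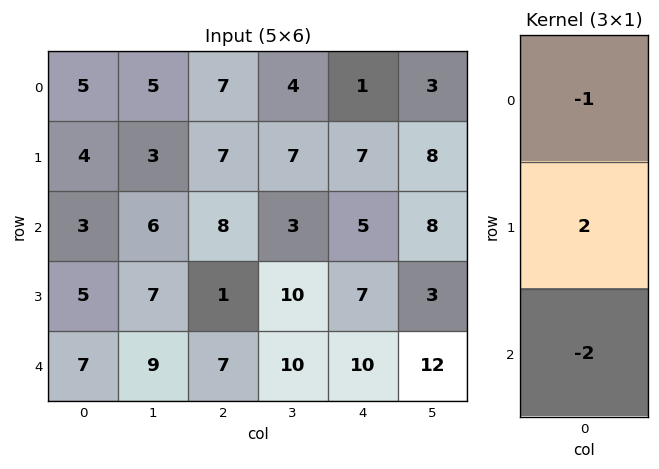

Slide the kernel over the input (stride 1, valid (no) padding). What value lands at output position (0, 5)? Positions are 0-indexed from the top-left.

The receptive field on the input at this output position is [3 / 8 / 8]. Elementwise product with the kernel and sum: 3·-1 + 8·2 + 8·-2.

-3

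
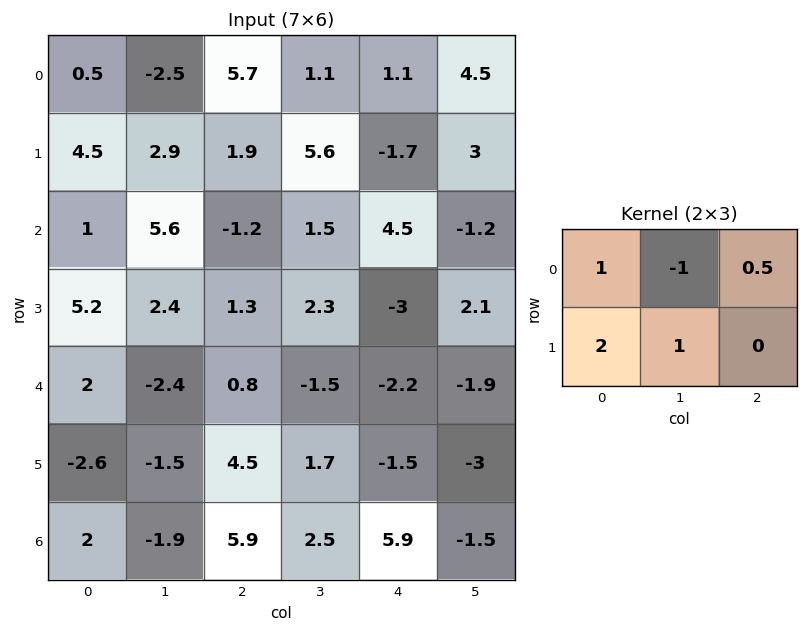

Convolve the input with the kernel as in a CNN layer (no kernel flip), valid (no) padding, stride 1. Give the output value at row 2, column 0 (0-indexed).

7.6

The receptive field on the input at this output position is [1 5.6 -1.2 / 5.2 2.4 1.3]. Elementwise product with the kernel and sum: 1·1 + 5.6·-1 + -1.2·0.5 + 5.2·2 + 2.4·1.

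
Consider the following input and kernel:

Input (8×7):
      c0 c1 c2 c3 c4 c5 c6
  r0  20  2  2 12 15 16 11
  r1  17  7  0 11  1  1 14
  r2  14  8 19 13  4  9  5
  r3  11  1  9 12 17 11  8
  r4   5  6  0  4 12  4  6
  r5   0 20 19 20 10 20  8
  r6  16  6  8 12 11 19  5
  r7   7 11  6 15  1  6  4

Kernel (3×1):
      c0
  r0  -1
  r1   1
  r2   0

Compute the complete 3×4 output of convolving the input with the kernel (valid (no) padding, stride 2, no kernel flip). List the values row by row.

-3 -2 -14 3
-3 -10 13 3
-5 19 -2 2

Output[0,0]: The receptive field on the input at this output position is [20 / 17 / 14]. Elementwise product with the kernel and sum: 20·-1 + 17·1.
Output[0,1]: The receptive field on the input at this output position is [2 / 0 / 19]. Elementwise product with the kernel and sum: 2·-1 + 0·1.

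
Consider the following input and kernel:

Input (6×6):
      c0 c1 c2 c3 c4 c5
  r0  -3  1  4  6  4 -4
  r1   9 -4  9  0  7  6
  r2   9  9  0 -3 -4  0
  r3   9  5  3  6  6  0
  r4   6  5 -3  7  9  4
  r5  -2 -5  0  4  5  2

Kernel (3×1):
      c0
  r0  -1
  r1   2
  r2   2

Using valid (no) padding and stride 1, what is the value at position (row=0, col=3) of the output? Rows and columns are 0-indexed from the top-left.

The receptive field on the input at this output position is [6 / 0 / -3]. Elementwise product with the kernel and sum: 6·-1 + 0·2 + -3·2.

-12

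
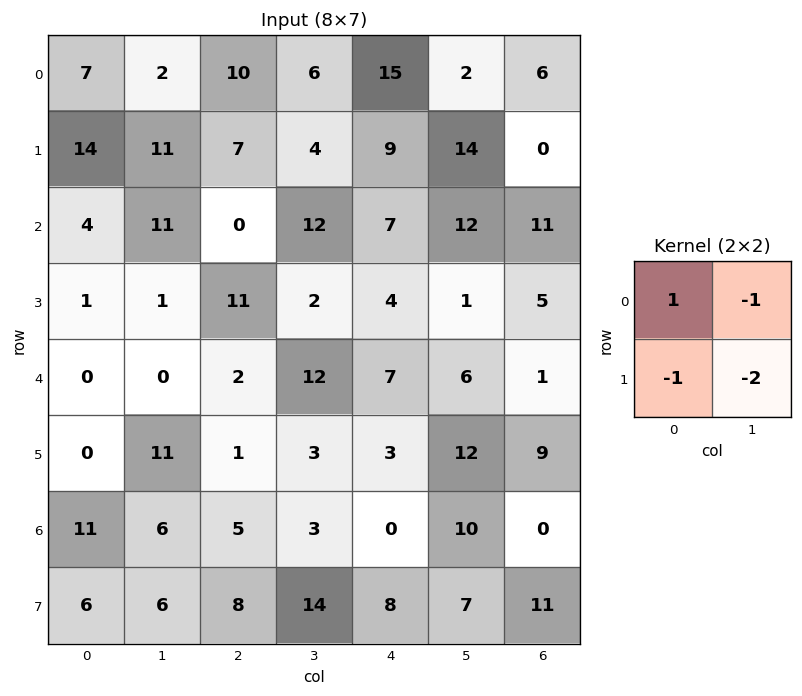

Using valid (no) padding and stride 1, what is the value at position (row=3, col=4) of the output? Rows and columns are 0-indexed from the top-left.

-16

The receptive field on the input at this output position is [4 1 / 7 6]. Elementwise product with the kernel and sum: 4·1 + 1·-1 + 7·-1 + 6·-2.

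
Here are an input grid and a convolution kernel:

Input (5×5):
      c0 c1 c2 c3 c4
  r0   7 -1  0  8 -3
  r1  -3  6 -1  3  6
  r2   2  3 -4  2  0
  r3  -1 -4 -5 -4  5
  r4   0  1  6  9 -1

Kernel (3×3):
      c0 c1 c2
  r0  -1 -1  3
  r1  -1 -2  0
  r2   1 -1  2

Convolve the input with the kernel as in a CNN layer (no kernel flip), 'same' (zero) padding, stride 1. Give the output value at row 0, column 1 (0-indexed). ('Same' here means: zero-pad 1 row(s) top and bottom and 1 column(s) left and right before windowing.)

The receptive field on the zero-padded input at this output position is [0 0 0 / 7 -1 0 / -3 6 -1]. Elementwise product with the kernel and sum: 0·-1 + 0·-1 + 0·3 + 7·-1 + -1·-2 + -3·1 + 6·-1 + -1·2.

-16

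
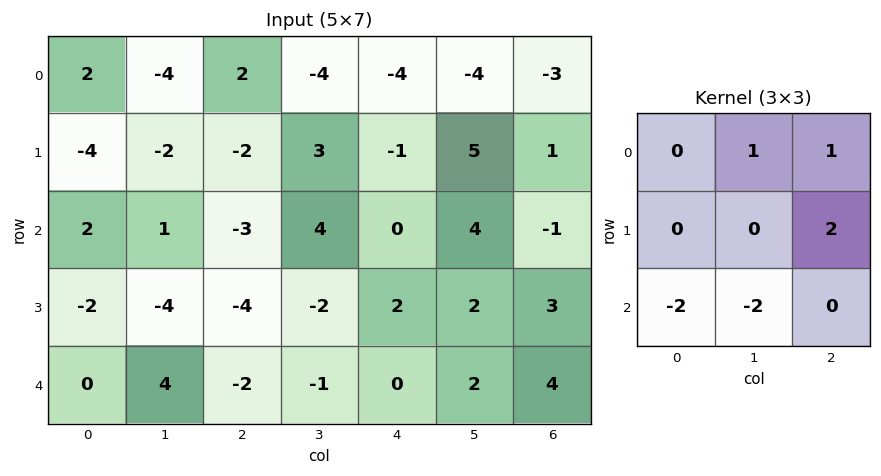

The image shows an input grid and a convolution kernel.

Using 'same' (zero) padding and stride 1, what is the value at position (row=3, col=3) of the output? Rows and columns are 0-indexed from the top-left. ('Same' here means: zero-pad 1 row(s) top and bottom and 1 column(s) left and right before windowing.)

The receptive field on the zero-padded input at this output position is [-3 4 0 / -4 -2 2 / -2 -1 0]. Elementwise product with the kernel and sum: 4·1 + 0·1 + 2·2 + -2·-2 + -1·-2.

14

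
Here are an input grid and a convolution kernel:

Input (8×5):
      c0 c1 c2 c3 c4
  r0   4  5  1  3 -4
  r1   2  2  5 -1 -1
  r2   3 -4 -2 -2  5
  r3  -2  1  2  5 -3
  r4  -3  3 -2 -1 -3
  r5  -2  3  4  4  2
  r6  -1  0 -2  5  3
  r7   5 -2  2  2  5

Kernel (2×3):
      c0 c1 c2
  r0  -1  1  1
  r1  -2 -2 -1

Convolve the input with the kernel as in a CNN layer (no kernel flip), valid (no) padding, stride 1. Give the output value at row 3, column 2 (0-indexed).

The receptive field on the input at this output position is [2 5 -3 / -2 -1 -3]. Elementwise product with the kernel and sum: 2·-1 + 5·1 + -3·1 + -2·-2 + -1·-2 + -3·-1.

9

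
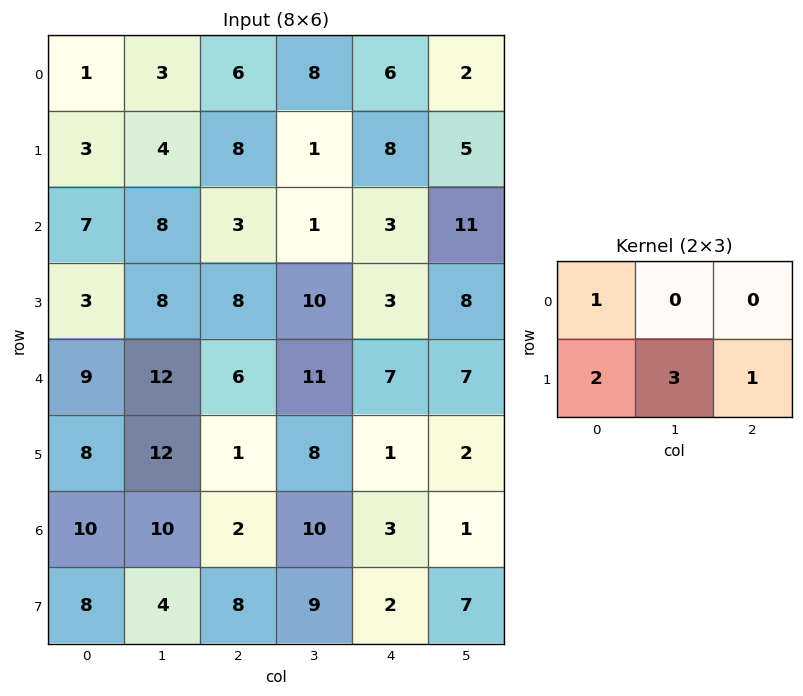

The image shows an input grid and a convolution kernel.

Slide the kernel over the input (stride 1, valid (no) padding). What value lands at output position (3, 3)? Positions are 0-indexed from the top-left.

60

The receptive field on the input at this output position is [10 3 8 / 11 7 7]. Elementwise product with the kernel and sum: 10·1 + 11·2 + 7·3 + 7·1.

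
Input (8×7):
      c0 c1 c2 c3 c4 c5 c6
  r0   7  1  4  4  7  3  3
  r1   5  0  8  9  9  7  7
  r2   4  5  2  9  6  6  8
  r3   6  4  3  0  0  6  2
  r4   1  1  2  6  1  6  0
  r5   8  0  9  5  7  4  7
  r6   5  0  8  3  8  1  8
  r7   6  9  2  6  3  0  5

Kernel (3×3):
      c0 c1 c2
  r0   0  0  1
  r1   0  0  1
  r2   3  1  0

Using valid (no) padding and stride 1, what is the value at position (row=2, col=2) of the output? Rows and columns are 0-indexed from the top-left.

18

The receptive field on the input at this output position is [2 9 6 / 3 0 0 / 2 6 1]. Elementwise product with the kernel and sum: 6·1 + 0·1 + 2·3 + 6·1.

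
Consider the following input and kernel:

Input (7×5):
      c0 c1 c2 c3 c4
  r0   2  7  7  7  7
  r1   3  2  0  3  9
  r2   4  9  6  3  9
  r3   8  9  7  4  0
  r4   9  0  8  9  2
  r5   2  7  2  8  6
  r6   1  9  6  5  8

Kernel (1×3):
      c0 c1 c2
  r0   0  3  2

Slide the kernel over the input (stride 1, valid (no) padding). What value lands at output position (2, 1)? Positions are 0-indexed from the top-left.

The receptive field on the input at this output position is [9 6 3]. Elementwise product with the kernel and sum: 6·3 + 3·2.

24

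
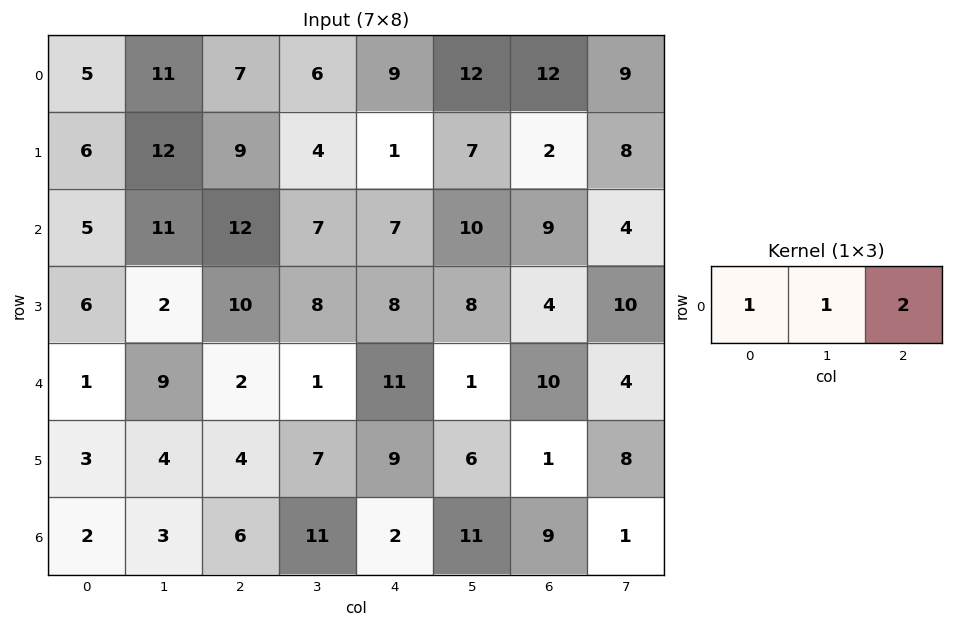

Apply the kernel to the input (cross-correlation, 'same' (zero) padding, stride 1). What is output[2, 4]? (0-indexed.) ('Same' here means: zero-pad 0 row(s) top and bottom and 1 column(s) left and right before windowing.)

34

The receptive field on the zero-padded input at this output position is [7 7 10]. Elementwise product with the kernel and sum: 7·1 + 7·1 + 10·2.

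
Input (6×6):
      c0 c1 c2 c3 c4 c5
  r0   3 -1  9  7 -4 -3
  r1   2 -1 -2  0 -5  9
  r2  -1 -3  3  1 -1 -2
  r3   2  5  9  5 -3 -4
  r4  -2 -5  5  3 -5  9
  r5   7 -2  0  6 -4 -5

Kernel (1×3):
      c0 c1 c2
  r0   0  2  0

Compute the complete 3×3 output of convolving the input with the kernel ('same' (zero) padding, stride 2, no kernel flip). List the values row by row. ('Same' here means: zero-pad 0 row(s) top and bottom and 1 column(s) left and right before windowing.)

Output[0,0]: The receptive field on the zero-padded input at this output position is [0 3 -1]. Elementwise product with the kernel and sum: 3·2.
Output[0,1]: The receptive field on the zero-padded input at this output position is [-1 9 7]. Elementwise product with the kernel and sum: 9·2.

6 18 -8
-2 6 -2
-4 10 -10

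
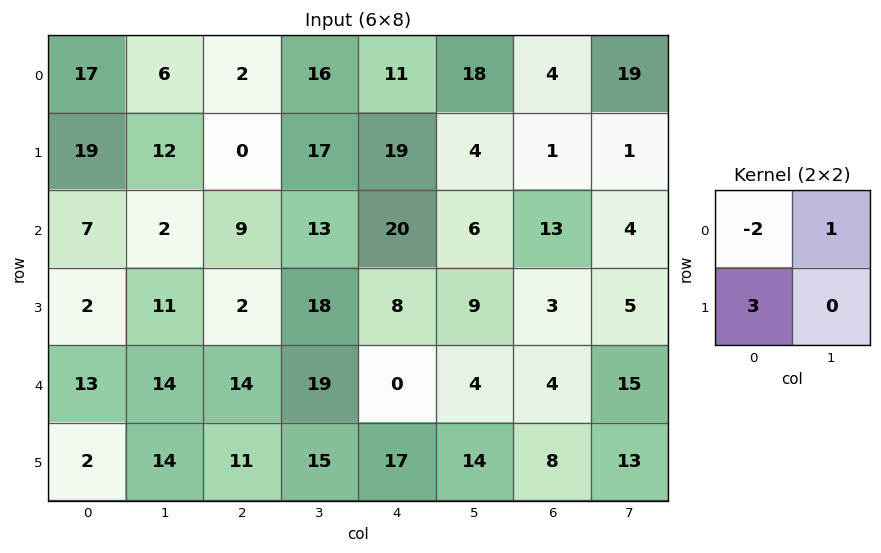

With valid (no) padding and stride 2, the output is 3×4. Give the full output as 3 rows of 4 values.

Output[0,0]: The receptive field on the input at this output position is [17 6 / 19 12]. Elementwise product with the kernel and sum: 17·-2 + 6·1 + 19·3.

29 12 53 14
-6 1 -10 -13
-6 24 55 31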